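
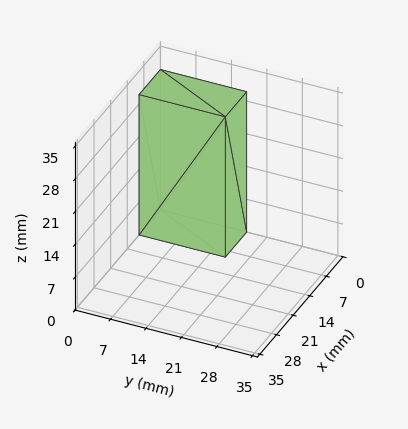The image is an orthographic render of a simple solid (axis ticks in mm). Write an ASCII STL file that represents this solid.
Reading the render: the shape is a rectangular box, roughly 9 × 17 mm footprint and 30 mm tall (dimensions read to the nearest mm from the axis ticks). For the STL, each face is triangulated and given an outward normal.

solid part
  facet normal 0.0000 0.0000 -1.0000
    outer loop
      vertex 9.0 17.0 0.0
      vertex 9.0 0.0 0.0
      vertex 0.0 0.0 0.0
    endloop
  endfacet
  facet normal 0.0000 0.0000 -1.0000
    outer loop
      vertex 0.0 17.0 0.0
      vertex 9.0 17.0 0.0
      vertex 0.0 0.0 0.0
    endloop
  endfacet
  facet normal 0.0000 0.0000 1.0000
    outer loop
      vertex 0.0 0.0 30.0
      vertex 9.0 0.0 30.0
      vertex 9.0 17.0 30.0
    endloop
  endfacet
  facet normal 0.0000 0.0000 1.0000
    outer loop
      vertex 0.0 0.0 30.0
      vertex 9.0 17.0 30.0
      vertex 0.0 17.0 30.0
    endloop
  endfacet
  facet normal 0.0000 -1.0000 0.0000
    outer loop
      vertex 0.0 0.0 0.0
      vertex 9.0 0.0 0.0
      vertex 9.0 0.0 30.0
    endloop
  endfacet
  facet normal 0.0000 -1.0000 0.0000
    outer loop
      vertex 0.0 0.0 0.0
      vertex 9.0 0.0 30.0
      vertex 0.0 0.0 30.0
    endloop
  endfacet
  facet normal 0.0000 1.0000 0.0000
    outer loop
      vertex 9.0 17.0 30.0
      vertex 9.0 17.0 0.0
      vertex 0.0 17.0 0.0
    endloop
  endfacet
  facet normal 0.0000 1.0000 0.0000
    outer loop
      vertex 0.0 17.0 30.0
      vertex 9.0 17.0 30.0
      vertex 0.0 17.0 0.0
    endloop
  endfacet
  facet normal -1.0000 0.0000 0.0000
    outer loop
      vertex 0.0 17.0 30.0
      vertex 0.0 17.0 0.0
      vertex 0.0 0.0 0.0
    endloop
  endfacet
  facet normal -1.0000 0.0000 0.0000
    outer loop
      vertex 0.0 0.0 30.0
      vertex 0.0 17.0 30.0
      vertex 0.0 0.0 0.0
    endloop
  endfacet
  facet normal 1.0000 0.0000 0.0000
    outer loop
      vertex 9.0 0.0 0.0
      vertex 9.0 17.0 0.0
      vertex 9.0 17.0 30.0
    endloop
  endfacet
  facet normal 1.0000 0.0000 0.0000
    outer loop
      vertex 9.0 0.0 0.0
      vertex 9.0 17.0 30.0
      vertex 9.0 0.0 30.0
    endloop
  endfacet
endsolid part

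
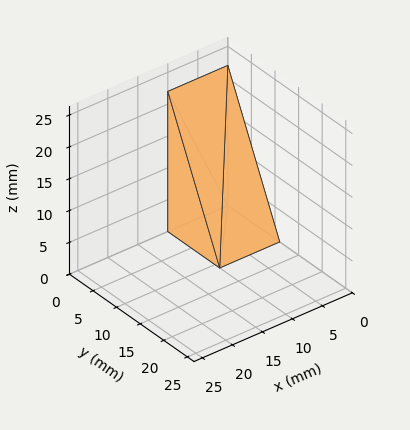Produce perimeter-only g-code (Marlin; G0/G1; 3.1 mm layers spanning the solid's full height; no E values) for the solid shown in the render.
Reading the render: the shape is a wedge (ramp): 10 × 11 mm base, rising to 22 mm along the y=0 edge and sloping linearly to z=0 at y=11 (dimensions read to the nearest mm from the axis ticks). For the g-code, the solid's height is divided into equal slices at the stated Δz and each level perimeter traced with G1 moves after a G0 lift.

; perimeter-only toolpath
G21 ; units = mm
G90 ; absolute positioning
G28 ; home
; layer 1
G0 Z3.1
G0 X0.0 Y0.0
G1 X10.0 Y0.0
G1 X10.0 Y9.4
G1 X0.0 Y9.4
G1 X0.0 Y0.0
; layer 2
G0 Z6.3
G0 X0.0 Y0.0
G1 X10.0 Y0.0
G1 X10.0 Y7.9
G1 X0.0 Y7.9
G1 X0.0 Y0.0
; layer 3
G0 Z9.4
G0 X0.0 Y0.0
G1 X10.0 Y0.0
G1 X10.0 Y6.3
G1 X0.0 Y6.3
G1 X0.0 Y0.0
; layer 4
G0 Z12.6
G0 X0.0 Y0.0
G1 X10.0 Y0.0
G1 X10.0 Y4.7
G1 X0.0 Y4.7
G1 X0.0 Y0.0
; layer 5
G0 Z15.7
G0 X0.0 Y0.0
G1 X10.0 Y0.0
G1 X10.0 Y3.1
G1 X0.0 Y3.1
G1 X0.0 Y0.0
; layer 6
G0 Z18.9
G0 X0.0 Y0.0
G1 X10.0 Y0.0
G1 X10.0 Y1.6
G1 X0.0 Y1.6
G1 X0.0 Y0.0
M2 ; end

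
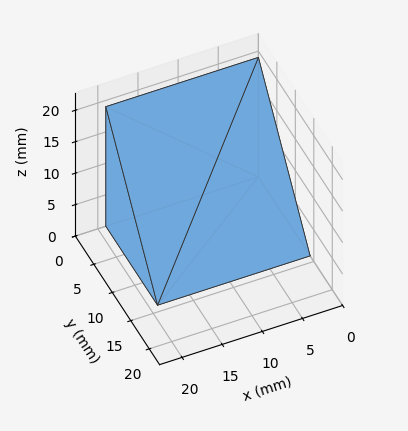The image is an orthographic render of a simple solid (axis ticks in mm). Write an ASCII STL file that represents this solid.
Reading the render: the shape is a wedge (ramp): 19 × 14 mm base, rising to 19 mm along the y=0 edge and sloping linearly to z=0 at y=14 (dimensions read to the nearest mm from the axis ticks). For the STL, each face is triangulated and given an outward normal.

solid part
  facet normal 0.0000 0.0000 -1.0000
    outer loop
      vertex 19.0 14.0 0.0
      vertex 19.0 0.0 0.0
      vertex 0.0 0.0 0.0
    endloop
  endfacet
  facet normal 0.0000 0.0000 -1.0000
    outer loop
      vertex 0.0 14.0 0.0
      vertex 19.0 14.0 0.0
      vertex 0.0 0.0 0.0
    endloop
  endfacet
  facet normal 0.0000 -1.0000 0.0000
    outer loop
      vertex 0.0 0.0 0.0
      vertex 19.0 0.0 0.0
      vertex 19.0 0.0 19.0
    endloop
  endfacet
  facet normal 0.0000 -1.0000 0.0000
    outer loop
      vertex 0.0 0.0 0.0
      vertex 19.0 0.0 19.0
      vertex 0.0 0.0 19.0
    endloop
  endfacet
  facet normal 0.0000 0.8051 0.5932
    outer loop
      vertex 0.0 0.0 19.0
      vertex 19.0 0.0 19.0
      vertex 19.0 14.0 0.0
    endloop
  endfacet
  facet normal 0.0000 0.8051 0.5932
    outer loop
      vertex 0.0 0.0 19.0
      vertex 19.0 14.0 0.0
      vertex 0.0 14.0 0.0
    endloop
  endfacet
  facet normal -1.0000 0.0000 0.0000
    outer loop
      vertex 0.0 0.0 19.0
      vertex 0.0 14.0 0.0
      vertex 0.0 0.0 0.0
    endloop
  endfacet
  facet normal 1.0000 0.0000 0.0000
    outer loop
      vertex 19.0 0.0 0.0
      vertex 19.0 14.0 0.0
      vertex 19.0 0.0 19.0
    endloop
  endfacet
endsolid part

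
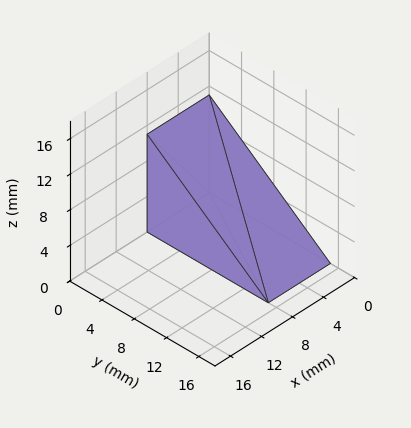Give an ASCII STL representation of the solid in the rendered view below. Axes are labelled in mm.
Reading the render: the shape is a wedge (ramp): 8 × 15 mm base, rising to 11 mm along the y=0 edge and sloping linearly to z=0 at y=15 (dimensions read to the nearest mm from the axis ticks). For the STL, each face is triangulated and given an outward normal.

solid part
  facet normal 0.0000 0.0000 -1.0000
    outer loop
      vertex 8.0 15.0 0.0
      vertex 8.0 0.0 0.0
      vertex 0.0 0.0 0.0
    endloop
  endfacet
  facet normal 0.0000 0.0000 -1.0000
    outer loop
      vertex 0.0 15.0 0.0
      vertex 8.0 15.0 0.0
      vertex 0.0 0.0 0.0
    endloop
  endfacet
  facet normal 0.0000 -1.0000 0.0000
    outer loop
      vertex 0.0 0.0 0.0
      vertex 8.0 0.0 0.0
      vertex 8.0 0.0 11.0
    endloop
  endfacet
  facet normal 0.0000 -1.0000 0.0000
    outer loop
      vertex 0.0 0.0 0.0
      vertex 8.0 0.0 11.0
      vertex 0.0 0.0 11.0
    endloop
  endfacet
  facet normal 0.0000 0.5914 0.8064
    outer loop
      vertex 0.0 0.0 11.0
      vertex 8.0 0.0 11.0
      vertex 8.0 15.0 0.0
    endloop
  endfacet
  facet normal 0.0000 0.5914 0.8064
    outer loop
      vertex 0.0 0.0 11.0
      vertex 8.0 15.0 0.0
      vertex 0.0 15.0 0.0
    endloop
  endfacet
  facet normal -1.0000 0.0000 0.0000
    outer loop
      vertex 0.0 0.0 11.0
      vertex 0.0 15.0 0.0
      vertex 0.0 0.0 0.0
    endloop
  endfacet
  facet normal 1.0000 0.0000 0.0000
    outer loop
      vertex 8.0 0.0 0.0
      vertex 8.0 15.0 0.0
      vertex 8.0 0.0 11.0
    endloop
  endfacet
endsolid part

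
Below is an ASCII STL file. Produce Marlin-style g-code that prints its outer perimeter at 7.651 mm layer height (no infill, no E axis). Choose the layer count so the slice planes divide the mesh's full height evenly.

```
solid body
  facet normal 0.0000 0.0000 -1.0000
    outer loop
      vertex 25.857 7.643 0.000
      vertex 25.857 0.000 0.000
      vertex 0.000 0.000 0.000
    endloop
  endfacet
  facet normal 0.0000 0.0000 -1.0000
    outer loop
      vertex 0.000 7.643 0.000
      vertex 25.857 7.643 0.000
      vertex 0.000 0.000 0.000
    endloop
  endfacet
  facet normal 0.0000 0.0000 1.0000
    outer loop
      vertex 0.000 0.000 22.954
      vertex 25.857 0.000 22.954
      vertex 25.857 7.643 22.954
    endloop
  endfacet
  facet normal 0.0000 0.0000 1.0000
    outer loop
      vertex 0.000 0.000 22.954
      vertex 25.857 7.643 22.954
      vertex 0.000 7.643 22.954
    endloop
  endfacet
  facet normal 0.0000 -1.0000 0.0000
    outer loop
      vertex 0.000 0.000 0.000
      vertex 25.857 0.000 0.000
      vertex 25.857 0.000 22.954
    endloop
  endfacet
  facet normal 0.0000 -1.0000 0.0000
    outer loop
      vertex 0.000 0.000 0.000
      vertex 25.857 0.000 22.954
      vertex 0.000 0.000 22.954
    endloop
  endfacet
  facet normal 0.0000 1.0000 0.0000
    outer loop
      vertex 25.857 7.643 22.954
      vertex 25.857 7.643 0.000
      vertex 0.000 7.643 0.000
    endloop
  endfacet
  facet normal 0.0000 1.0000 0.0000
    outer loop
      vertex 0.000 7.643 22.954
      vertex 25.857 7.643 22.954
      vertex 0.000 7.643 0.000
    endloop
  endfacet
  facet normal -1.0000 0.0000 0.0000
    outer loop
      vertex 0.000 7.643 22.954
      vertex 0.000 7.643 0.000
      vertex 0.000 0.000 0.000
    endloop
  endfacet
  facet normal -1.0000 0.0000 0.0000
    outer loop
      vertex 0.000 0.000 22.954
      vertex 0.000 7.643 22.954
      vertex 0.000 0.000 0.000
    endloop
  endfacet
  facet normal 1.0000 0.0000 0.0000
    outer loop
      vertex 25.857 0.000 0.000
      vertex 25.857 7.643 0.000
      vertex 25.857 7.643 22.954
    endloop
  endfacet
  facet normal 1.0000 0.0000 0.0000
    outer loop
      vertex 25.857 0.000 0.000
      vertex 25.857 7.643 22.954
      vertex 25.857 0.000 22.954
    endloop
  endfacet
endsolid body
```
; perimeter-only toolpath
G21 ; units = mm
G90 ; absolute positioning
G28 ; home
; layer 1
G0 Z7.651
G0 X0.000 Y0.000
G1 X25.857 Y0.000
G1 X25.857 Y7.643
G1 X0.000 Y7.643
G1 X0.000 Y0.000
; layer 2
G0 Z15.303
G0 X0.000 Y0.000
G1 X25.857 Y0.000
G1 X25.857 Y7.643
G1 X0.000 Y7.643
G1 X0.000 Y0.000
; layer 3
G0 Z22.954
G0 X0.000 Y0.000
G1 X25.857 Y0.000
G1 X25.857 Y7.643
G1 X0.000 Y7.643
G1 X0.000 Y0.000
M2 ; end

The solid is a rectangular box, roughly 25.9 × 7.64 mm footprint and 23 mm tall. Slicing at Δz = 7.651 mm — 3 equal slices spanning the solid's height, so layer i sits at z = i·h/3 — gives 3 non-empty perimeters. Each is a 4-segment closed polygon; G0 lifts to the layer z and rapids to the start vertex, then G1 traces the edges.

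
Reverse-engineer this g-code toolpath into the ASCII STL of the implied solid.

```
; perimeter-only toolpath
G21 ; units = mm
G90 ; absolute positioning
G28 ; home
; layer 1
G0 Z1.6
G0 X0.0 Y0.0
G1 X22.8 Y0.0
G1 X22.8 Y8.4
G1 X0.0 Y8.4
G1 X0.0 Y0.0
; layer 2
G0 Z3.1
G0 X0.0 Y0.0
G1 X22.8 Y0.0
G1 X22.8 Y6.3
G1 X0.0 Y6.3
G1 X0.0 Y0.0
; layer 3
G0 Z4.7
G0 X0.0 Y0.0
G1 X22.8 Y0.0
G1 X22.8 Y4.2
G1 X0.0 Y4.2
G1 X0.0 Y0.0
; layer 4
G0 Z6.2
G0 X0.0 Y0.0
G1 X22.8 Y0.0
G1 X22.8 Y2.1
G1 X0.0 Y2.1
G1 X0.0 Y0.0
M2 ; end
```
solid part
  facet normal 0.0000 0.0000 -1.0000
    outer loop
      vertex 22.8 10.5 0.0
      vertex 22.8 0.0 0.0
      vertex 0.0 0.0 0.0
    endloop
  endfacet
  facet normal 0.0000 0.0000 -1.0000
    outer loop
      vertex 0.0 10.5 0.0
      vertex 22.8 10.5 0.0
      vertex 0.0 0.0 0.0
    endloop
  endfacet
  facet normal 0.0000 -1.0000 0.0000
    outer loop
      vertex 0.0 0.0 0.0
      vertex 22.8 0.0 0.0
      vertex 22.8 0.0 7.8
    endloop
  endfacet
  facet normal 0.0000 -1.0000 0.0000
    outer loop
      vertex 0.0 0.0 0.0
      vertex 22.8 0.0 7.8
      vertex 0.0 0.0 7.8
    endloop
  endfacet
  facet normal 0.0000 0.5963 0.8027
    outer loop
      vertex 0.0 0.0 7.8
      vertex 22.8 0.0 7.8
      vertex 22.8 10.5 0.0
    endloop
  endfacet
  facet normal 0.0000 0.5963 0.8027
    outer loop
      vertex 0.0 0.0 7.8
      vertex 22.8 10.5 0.0
      vertex 0.0 10.5 0.0
    endloop
  endfacet
  facet normal -1.0000 0.0000 0.0000
    outer loop
      vertex 0.0 0.0 7.8
      vertex 0.0 10.5 0.0
      vertex 0.0 0.0 0.0
    endloop
  endfacet
  facet normal 1.0000 0.0000 0.0000
    outer loop
      vertex 22.8 0.0 0.0
      vertex 22.8 10.5 0.0
      vertex 22.8 0.0 7.8
    endloop
  endfacet
endsolid part

The G0 Z moves step by Δz≈1.6 mm. The G1 loops shrink linearly with z, so the solid tapers from its base footprint up to z≈7.8. Closing with a flat bottom cap and the tapered top and triangulating gives 8 facets — a wedge (ramp): 22.8 × 10.5 mm base, rising to 7.8 mm along the y=0 edge and sloping linearly to z=0 at y=10.5.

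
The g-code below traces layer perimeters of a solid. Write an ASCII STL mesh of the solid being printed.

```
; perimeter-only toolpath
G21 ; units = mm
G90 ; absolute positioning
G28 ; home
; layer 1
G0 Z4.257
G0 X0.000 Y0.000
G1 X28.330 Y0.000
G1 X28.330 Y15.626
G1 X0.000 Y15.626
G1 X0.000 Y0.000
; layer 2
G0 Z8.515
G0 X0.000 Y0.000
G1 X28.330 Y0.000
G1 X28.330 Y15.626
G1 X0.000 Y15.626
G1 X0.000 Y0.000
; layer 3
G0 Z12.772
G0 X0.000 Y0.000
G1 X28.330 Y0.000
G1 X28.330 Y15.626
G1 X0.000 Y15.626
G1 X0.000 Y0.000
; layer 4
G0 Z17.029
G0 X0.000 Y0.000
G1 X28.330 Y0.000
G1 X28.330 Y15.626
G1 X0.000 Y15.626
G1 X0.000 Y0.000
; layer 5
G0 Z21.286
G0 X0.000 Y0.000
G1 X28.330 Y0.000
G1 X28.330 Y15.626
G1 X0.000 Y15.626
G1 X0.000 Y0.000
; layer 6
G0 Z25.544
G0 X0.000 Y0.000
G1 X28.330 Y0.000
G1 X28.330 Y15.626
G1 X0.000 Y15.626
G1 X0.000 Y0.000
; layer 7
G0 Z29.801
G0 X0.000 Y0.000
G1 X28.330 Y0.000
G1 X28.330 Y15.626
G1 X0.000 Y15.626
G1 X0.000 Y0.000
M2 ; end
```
solid part
  facet normal 0.0000 0.0000 -1.0000
    outer loop
      vertex 28.330 15.626 0.000
      vertex 28.330 0.000 0.000
      vertex 0.000 0.000 0.000
    endloop
  endfacet
  facet normal 0.0000 0.0000 -1.0000
    outer loop
      vertex 0.000 15.626 0.000
      vertex 28.330 15.626 0.000
      vertex 0.000 0.000 0.000
    endloop
  endfacet
  facet normal 0.0000 0.0000 1.0000
    outer loop
      vertex 0.000 0.000 29.801
      vertex 28.330 0.000 29.801
      vertex 28.330 15.626 29.801
    endloop
  endfacet
  facet normal 0.0000 0.0000 1.0000
    outer loop
      vertex 0.000 0.000 29.801
      vertex 28.330 15.626 29.801
      vertex 0.000 15.626 29.801
    endloop
  endfacet
  facet normal 0.0000 -1.0000 0.0000
    outer loop
      vertex 0.000 0.000 0.000
      vertex 28.330 0.000 0.000
      vertex 28.330 0.000 29.801
    endloop
  endfacet
  facet normal 0.0000 -1.0000 0.0000
    outer loop
      vertex 0.000 0.000 0.000
      vertex 28.330 0.000 29.801
      vertex 0.000 0.000 29.801
    endloop
  endfacet
  facet normal 0.0000 1.0000 0.0000
    outer loop
      vertex 28.330 15.626 29.801
      vertex 28.330 15.626 0.000
      vertex 0.000 15.626 0.000
    endloop
  endfacet
  facet normal 0.0000 1.0000 0.0000
    outer loop
      vertex 0.000 15.626 29.801
      vertex 28.330 15.626 29.801
      vertex 0.000 15.626 0.000
    endloop
  endfacet
  facet normal -1.0000 0.0000 0.0000
    outer loop
      vertex 0.000 15.626 29.801
      vertex 0.000 15.626 0.000
      vertex 0.000 0.000 0.000
    endloop
  endfacet
  facet normal -1.0000 0.0000 0.0000
    outer loop
      vertex 0.000 0.000 29.801
      vertex 0.000 15.626 29.801
      vertex 0.000 0.000 0.000
    endloop
  endfacet
  facet normal 1.0000 0.0000 0.0000
    outer loop
      vertex 28.330 0.000 0.000
      vertex 28.330 15.626 0.000
      vertex 28.330 15.626 29.801
    endloop
  endfacet
  facet normal 1.0000 0.0000 0.0000
    outer loop
      vertex 28.330 0.000 0.000
      vertex 28.330 15.626 29.801
      vertex 28.330 0.000 29.801
    endloop
  endfacet
endsolid part

The G0 Z moves step by Δz≈4.257 mm. Every layer's G1 loop is the same polygon, so the solid is a straight extrusion of it from z=0 to z≈29.8. Closing with flat bottom and top caps and triangulating gives 12 facets — a rectangular box, roughly 28.3 × 15.6 mm footprint and 29.8 mm tall.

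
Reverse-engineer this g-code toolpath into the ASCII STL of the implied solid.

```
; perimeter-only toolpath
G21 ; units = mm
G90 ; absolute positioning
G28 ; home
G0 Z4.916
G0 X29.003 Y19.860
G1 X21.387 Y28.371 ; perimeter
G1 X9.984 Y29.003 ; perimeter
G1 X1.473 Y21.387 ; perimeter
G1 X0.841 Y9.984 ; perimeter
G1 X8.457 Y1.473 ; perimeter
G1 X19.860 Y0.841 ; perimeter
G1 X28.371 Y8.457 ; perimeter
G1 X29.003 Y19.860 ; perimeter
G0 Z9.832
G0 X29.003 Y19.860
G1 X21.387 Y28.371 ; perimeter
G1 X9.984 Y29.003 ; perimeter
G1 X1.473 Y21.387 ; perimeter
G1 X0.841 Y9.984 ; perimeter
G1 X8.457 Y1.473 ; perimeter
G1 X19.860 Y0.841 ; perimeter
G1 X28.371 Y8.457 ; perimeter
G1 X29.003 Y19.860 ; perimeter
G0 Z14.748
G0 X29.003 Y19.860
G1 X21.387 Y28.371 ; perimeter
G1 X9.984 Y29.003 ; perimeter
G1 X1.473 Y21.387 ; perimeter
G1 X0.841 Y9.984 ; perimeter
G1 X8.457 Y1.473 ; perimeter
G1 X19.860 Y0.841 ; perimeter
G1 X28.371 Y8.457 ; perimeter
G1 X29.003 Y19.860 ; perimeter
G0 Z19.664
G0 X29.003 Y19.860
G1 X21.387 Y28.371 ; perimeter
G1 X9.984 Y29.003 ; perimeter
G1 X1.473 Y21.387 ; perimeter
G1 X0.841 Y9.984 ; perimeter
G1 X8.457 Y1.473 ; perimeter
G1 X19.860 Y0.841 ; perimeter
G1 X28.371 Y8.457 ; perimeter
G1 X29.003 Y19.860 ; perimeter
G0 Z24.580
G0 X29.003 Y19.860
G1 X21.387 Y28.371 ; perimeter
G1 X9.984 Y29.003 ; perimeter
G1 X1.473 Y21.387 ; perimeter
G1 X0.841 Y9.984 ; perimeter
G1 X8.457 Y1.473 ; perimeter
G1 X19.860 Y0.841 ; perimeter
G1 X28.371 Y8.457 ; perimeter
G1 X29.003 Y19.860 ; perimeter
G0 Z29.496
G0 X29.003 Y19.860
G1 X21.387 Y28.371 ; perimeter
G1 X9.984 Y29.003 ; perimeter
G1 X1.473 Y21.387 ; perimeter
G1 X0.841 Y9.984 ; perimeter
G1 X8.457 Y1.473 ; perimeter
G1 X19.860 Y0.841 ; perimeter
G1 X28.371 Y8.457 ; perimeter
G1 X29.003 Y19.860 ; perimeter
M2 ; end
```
solid part
  facet normal 0.0000 0.0000 -1.0000
    outer loop
      vertex 9.984 29.003 0.000
      vertex 21.387 28.371 0.000
      vertex 29.003 19.860 0.000
    endloop
  endfacet
  facet normal 0.0000 0.0000 -1.0000
    outer loop
      vertex 1.473 21.387 0.000
      vertex 9.984 29.003 0.000
      vertex 29.003 19.860 0.000
    endloop
  endfacet
  facet normal 0.0000 0.0000 -1.0000
    outer loop
      vertex 0.841 9.984 0.000
      vertex 1.473 21.387 0.000
      vertex 29.003 19.860 0.000
    endloop
  endfacet
  facet normal 0.0000 0.0000 -1.0000
    outer loop
      vertex 8.457 1.473 0.000
      vertex 0.841 9.984 0.000
      vertex 29.003 19.860 0.000
    endloop
  endfacet
  facet normal 0.0000 0.0000 -1.0000
    outer loop
      vertex 19.860 0.841 0.000
      vertex 8.457 1.473 0.000
      vertex 29.003 19.860 0.000
    endloop
  endfacet
  facet normal 0.0000 0.0000 -1.0000
    outer loop
      vertex 28.371 8.457 0.000
      vertex 19.860 0.841 0.000
      vertex 29.003 19.860 0.000
    endloop
  endfacet
  facet normal 0.0000 0.0000 1.0000
    outer loop
      vertex 29.003 19.860 29.496
      vertex 21.387 28.371 29.496
      vertex 9.984 29.003 29.496
    endloop
  endfacet
  facet normal 0.0000 0.0000 1.0000
    outer loop
      vertex 29.003 19.860 29.496
      vertex 9.984 29.003 29.496
      vertex 1.473 21.387 29.496
    endloop
  endfacet
  facet normal 0.0000 0.0000 1.0000
    outer loop
      vertex 29.003 19.860 29.496
      vertex 1.473 21.387 29.496
      vertex 0.841 9.984 29.496
    endloop
  endfacet
  facet normal 0.0000 0.0000 1.0000
    outer loop
      vertex 29.003 19.860 29.496
      vertex 0.841 9.984 29.496
      vertex 8.457 1.473 29.496
    endloop
  endfacet
  facet normal 0.0000 0.0000 1.0000
    outer loop
      vertex 29.003 19.860 29.496
      vertex 8.457 1.473 29.496
      vertex 19.860 0.841 29.496
    endloop
  endfacet
  facet normal 0.0000 0.0000 1.0000
    outer loop
      vertex 29.003 19.860 29.496
      vertex 19.860 0.841 29.496
      vertex 28.371 8.457 29.496
    endloop
  endfacet
  facet normal 0.7452 0.6668 0.0000
    outer loop
      vertex 29.003 19.860 0.000
      vertex 21.387 28.371 0.000
      vertex 21.387 28.371 29.496
    endloop
  endfacet
  facet normal 0.7452 0.6668 0.0000
    outer loop
      vertex 29.003 19.860 0.000
      vertex 21.387 28.371 29.496
      vertex 29.003 19.860 29.496
    endloop
  endfacet
  facet normal 0.0553 0.9985 0.0000
    outer loop
      vertex 21.387 28.371 0.000
      vertex 9.984 29.003 0.000
      vertex 9.984 29.003 29.496
    endloop
  endfacet
  facet normal 0.0553 0.9985 0.0000
    outer loop
      vertex 21.387 28.371 0.000
      vertex 9.984 29.003 29.496
      vertex 21.387 28.371 29.496
    endloop
  endfacet
  facet normal -0.6668 0.7452 0.0000
    outer loop
      vertex 9.984 29.003 0.000
      vertex 1.473 21.387 0.000
      vertex 1.473 21.387 29.496
    endloop
  endfacet
  facet normal -0.6668 0.7452 0.0000
    outer loop
      vertex 9.984 29.003 0.000
      vertex 1.473 21.387 29.496
      vertex 9.984 29.003 29.496
    endloop
  endfacet
  facet normal -0.9985 0.0553 0.0000
    outer loop
      vertex 1.473 21.387 0.000
      vertex 0.841 9.984 0.000
      vertex 0.841 9.984 29.496
    endloop
  endfacet
  facet normal -0.9985 0.0553 0.0000
    outer loop
      vertex 1.473 21.387 0.000
      vertex 0.841 9.984 29.496
      vertex 1.473 21.387 29.496
    endloop
  endfacet
  facet normal -0.7452 -0.6668 0.0000
    outer loop
      vertex 0.841 9.984 0.000
      vertex 8.457 1.473 0.000
      vertex 8.457 1.473 29.496
    endloop
  endfacet
  facet normal -0.7452 -0.6668 0.0000
    outer loop
      vertex 0.841 9.984 0.000
      vertex 8.457 1.473 29.496
      vertex 0.841 9.984 29.496
    endloop
  endfacet
  facet normal -0.0553 -0.9985 0.0000
    outer loop
      vertex 8.457 1.473 0.000
      vertex 19.860 0.841 0.000
      vertex 19.860 0.841 29.496
    endloop
  endfacet
  facet normal -0.0553 -0.9985 0.0000
    outer loop
      vertex 8.457 1.473 0.000
      vertex 19.860 0.841 29.496
      vertex 8.457 1.473 29.496
    endloop
  endfacet
  facet normal 0.6668 -0.7452 0.0000
    outer loop
      vertex 19.860 0.841 0.000
      vertex 28.371 8.457 0.000
      vertex 28.371 8.457 29.496
    endloop
  endfacet
  facet normal 0.6668 -0.7452 0.0000
    outer loop
      vertex 19.860 0.841 0.000
      vertex 28.371 8.457 29.496
      vertex 19.860 0.841 29.496
    endloop
  endfacet
  facet normal 0.9985 -0.0553 0.0000
    outer loop
      vertex 28.371 8.457 0.000
      vertex 29.003 19.860 0.000
      vertex 29.003 19.860 29.496
    endloop
  endfacet
  facet normal 0.9985 -0.0553 0.0000
    outer loop
      vertex 28.371 8.457 0.000
      vertex 29.003 19.860 29.496
      vertex 28.371 8.457 29.496
    endloop
  endfacet
endsolid part

The G0 Z moves step by Δz≈4.916 mm. Every layer's G1 loop is the same polygon, so the solid is a straight extrusion of it from z=0 to z≈29.5. Closing with flat bottom and top caps and triangulating gives 28 facets — a regular 8-sided prism (a cylinder approximated with 8 flat sides), circumscribed radius ≈ 14.9 mm, height ≈ 29.5 mm.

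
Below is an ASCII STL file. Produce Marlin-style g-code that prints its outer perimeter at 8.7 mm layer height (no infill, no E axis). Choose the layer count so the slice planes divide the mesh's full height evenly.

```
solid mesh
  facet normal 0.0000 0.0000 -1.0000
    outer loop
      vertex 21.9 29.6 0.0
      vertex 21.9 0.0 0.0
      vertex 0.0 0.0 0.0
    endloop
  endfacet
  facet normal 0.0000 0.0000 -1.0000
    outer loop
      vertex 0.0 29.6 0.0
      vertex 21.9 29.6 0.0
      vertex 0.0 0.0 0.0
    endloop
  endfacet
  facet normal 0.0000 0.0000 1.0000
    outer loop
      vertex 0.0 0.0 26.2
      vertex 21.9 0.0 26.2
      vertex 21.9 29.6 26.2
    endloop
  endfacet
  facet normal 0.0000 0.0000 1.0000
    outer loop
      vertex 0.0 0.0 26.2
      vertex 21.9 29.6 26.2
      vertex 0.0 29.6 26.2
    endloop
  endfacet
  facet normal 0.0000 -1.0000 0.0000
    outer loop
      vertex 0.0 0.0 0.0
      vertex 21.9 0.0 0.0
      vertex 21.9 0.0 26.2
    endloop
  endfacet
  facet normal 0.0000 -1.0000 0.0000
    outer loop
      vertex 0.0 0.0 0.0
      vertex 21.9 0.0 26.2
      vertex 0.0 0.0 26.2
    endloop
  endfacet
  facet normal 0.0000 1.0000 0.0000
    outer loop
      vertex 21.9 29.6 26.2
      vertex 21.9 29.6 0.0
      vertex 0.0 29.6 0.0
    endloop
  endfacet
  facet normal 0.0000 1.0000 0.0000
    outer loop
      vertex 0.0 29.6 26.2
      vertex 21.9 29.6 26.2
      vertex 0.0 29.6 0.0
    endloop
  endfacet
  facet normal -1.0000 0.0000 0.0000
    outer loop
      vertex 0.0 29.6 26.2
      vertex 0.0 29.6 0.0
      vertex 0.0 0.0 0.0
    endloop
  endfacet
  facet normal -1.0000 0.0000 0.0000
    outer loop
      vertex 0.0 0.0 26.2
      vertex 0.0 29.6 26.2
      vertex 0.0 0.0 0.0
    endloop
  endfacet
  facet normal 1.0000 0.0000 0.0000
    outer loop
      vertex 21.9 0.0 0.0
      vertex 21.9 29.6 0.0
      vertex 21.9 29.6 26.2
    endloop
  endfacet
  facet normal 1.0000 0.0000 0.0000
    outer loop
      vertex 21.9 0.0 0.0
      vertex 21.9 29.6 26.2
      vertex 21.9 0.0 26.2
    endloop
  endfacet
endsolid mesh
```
; perimeter-only toolpath
G21 ; units = mm
G90 ; absolute positioning
G28 ; home
; layer 1
G0 Z8.7
G0 X0.0 Y0.0
G1 X21.9 Y0.0
G1 X21.9 Y29.6
G1 X0.0 Y29.6
G1 X0.0 Y0.0
; layer 2
G0 Z17.5
G0 X0.0 Y0.0
G1 X21.9 Y0.0
G1 X21.9 Y29.6
G1 X0.0 Y29.6
G1 X0.0 Y0.0
; layer 3
G0 Z26.2
G0 X0.0 Y0.0
G1 X21.9 Y0.0
G1 X21.9 Y29.6
G1 X0.0 Y29.6
G1 X0.0 Y0.0
M2 ; end

The solid is a rectangular box, roughly 21.9 × 29.6 mm footprint and 26.2 mm tall. Slicing at Δz = 8.7 mm — 3 equal slices spanning the solid's height, so layer i sits at z = i·h/3 — gives 3 non-empty perimeters. Each is a 4-segment closed polygon; G0 lifts to the layer z and rapids to the start vertex, then G1 traces the edges.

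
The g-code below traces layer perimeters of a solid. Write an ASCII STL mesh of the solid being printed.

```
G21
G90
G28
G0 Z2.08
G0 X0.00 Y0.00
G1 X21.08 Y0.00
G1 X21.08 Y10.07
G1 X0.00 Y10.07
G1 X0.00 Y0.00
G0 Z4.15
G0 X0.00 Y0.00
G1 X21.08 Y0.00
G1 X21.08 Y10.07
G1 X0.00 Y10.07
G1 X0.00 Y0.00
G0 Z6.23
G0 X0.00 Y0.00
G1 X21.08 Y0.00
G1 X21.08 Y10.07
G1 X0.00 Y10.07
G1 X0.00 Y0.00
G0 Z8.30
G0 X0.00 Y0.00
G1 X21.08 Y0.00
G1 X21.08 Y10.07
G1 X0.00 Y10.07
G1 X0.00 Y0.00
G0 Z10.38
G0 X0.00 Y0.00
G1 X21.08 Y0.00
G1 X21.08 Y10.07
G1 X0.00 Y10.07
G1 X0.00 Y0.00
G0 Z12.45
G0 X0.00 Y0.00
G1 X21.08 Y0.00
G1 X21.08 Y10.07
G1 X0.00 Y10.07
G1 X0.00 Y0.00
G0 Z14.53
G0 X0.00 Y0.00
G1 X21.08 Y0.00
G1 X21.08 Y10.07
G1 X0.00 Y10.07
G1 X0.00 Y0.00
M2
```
solid part
  facet normal 0.0000 0.0000 -1.0000
    outer loop
      vertex 21.08 10.07 0.00
      vertex 21.08 0.00 0.00
      vertex 0.00 0.00 0.00
    endloop
  endfacet
  facet normal 0.0000 0.0000 -1.0000
    outer loop
      vertex 0.00 10.07 0.00
      vertex 21.08 10.07 0.00
      vertex 0.00 0.00 0.00
    endloop
  endfacet
  facet normal 0.0000 0.0000 1.0000
    outer loop
      vertex 0.00 0.00 14.53
      vertex 21.08 0.00 14.53
      vertex 21.08 10.07 14.53
    endloop
  endfacet
  facet normal 0.0000 0.0000 1.0000
    outer loop
      vertex 0.00 0.00 14.53
      vertex 21.08 10.07 14.53
      vertex 0.00 10.07 14.53
    endloop
  endfacet
  facet normal 0.0000 -1.0000 0.0000
    outer loop
      vertex 0.00 0.00 0.00
      vertex 21.08 0.00 0.00
      vertex 21.08 0.00 14.53
    endloop
  endfacet
  facet normal 0.0000 -1.0000 0.0000
    outer loop
      vertex 0.00 0.00 0.00
      vertex 21.08 0.00 14.53
      vertex 0.00 0.00 14.53
    endloop
  endfacet
  facet normal 0.0000 1.0000 0.0000
    outer loop
      vertex 21.08 10.07 14.53
      vertex 21.08 10.07 0.00
      vertex 0.00 10.07 0.00
    endloop
  endfacet
  facet normal 0.0000 1.0000 0.0000
    outer loop
      vertex 0.00 10.07 14.53
      vertex 21.08 10.07 14.53
      vertex 0.00 10.07 0.00
    endloop
  endfacet
  facet normal -1.0000 0.0000 0.0000
    outer loop
      vertex 0.00 10.07 14.53
      vertex 0.00 10.07 0.00
      vertex 0.00 0.00 0.00
    endloop
  endfacet
  facet normal -1.0000 0.0000 0.0000
    outer loop
      vertex 0.00 0.00 14.53
      vertex 0.00 10.07 14.53
      vertex 0.00 0.00 0.00
    endloop
  endfacet
  facet normal 1.0000 0.0000 0.0000
    outer loop
      vertex 21.08 0.00 0.00
      vertex 21.08 10.07 0.00
      vertex 21.08 10.07 14.53
    endloop
  endfacet
  facet normal 1.0000 0.0000 0.0000
    outer loop
      vertex 21.08 0.00 0.00
      vertex 21.08 10.07 14.53
      vertex 21.08 0.00 14.53
    endloop
  endfacet
endsolid part

The G0 Z moves step by Δz≈2.08 mm. Every layer's G1 loop is the same polygon, so the solid is a straight extrusion of it from z=0 to z≈14.5. Closing with flat bottom and top caps and triangulating gives 12 facets — a rectangular box, roughly 21.1 × 10.1 mm footprint and 14.5 mm tall.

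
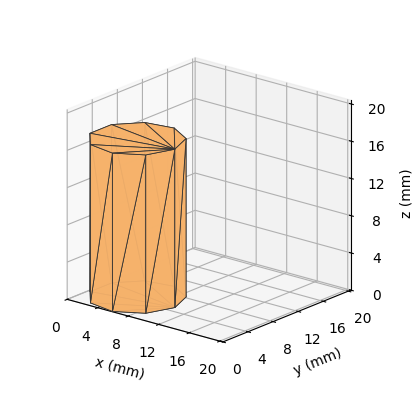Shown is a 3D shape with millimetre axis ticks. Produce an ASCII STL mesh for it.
Reading the render: the shape is a regular 9-sided prism (a cylinder approximated with 9 flat sides), circumscribed radius ≈ 5 mm, height ≈ 17 mm (dimensions read to the nearest mm from the axis ticks). For the STL, each face is triangulated and given an outward normal.

solid part
  facet normal 0.0000 0.0000 -1.0000
    outer loop
      vertex 5.87 9.92 0.00
      vertex 8.83 8.21 0.00
      vertex 10.00 5.00 0.00
    endloop
  endfacet
  facet normal 0.0000 0.0000 -1.0000
    outer loop
      vertex 2.50 9.33 0.00
      vertex 5.87 9.92 0.00
      vertex 10.00 5.00 0.00
    endloop
  endfacet
  facet normal 0.0000 0.0000 -1.0000
    outer loop
      vertex 0.30 6.71 0.00
      vertex 2.50 9.33 0.00
      vertex 10.00 5.00 0.00
    endloop
  endfacet
  facet normal 0.0000 0.0000 -1.0000
    outer loop
      vertex 0.30 3.29 0.00
      vertex 0.30 6.71 0.00
      vertex 10.00 5.00 0.00
    endloop
  endfacet
  facet normal 0.0000 0.0000 -1.0000
    outer loop
      vertex 2.50 0.67 0.00
      vertex 0.30 3.29 0.00
      vertex 10.00 5.00 0.00
    endloop
  endfacet
  facet normal 0.0000 0.0000 -1.0000
    outer loop
      vertex 5.87 0.08 0.00
      vertex 2.50 0.67 0.00
      vertex 10.00 5.00 0.00
    endloop
  endfacet
  facet normal 0.0000 0.0000 -1.0000
    outer loop
      vertex 8.83 1.79 0.00
      vertex 5.87 0.08 0.00
      vertex 10.00 5.00 0.00
    endloop
  endfacet
  facet normal 0.0000 0.0000 1.0000
    outer loop
      vertex 10.00 5.00 17.00
      vertex 8.83 8.21 17.00
      vertex 5.87 9.92 17.00
    endloop
  endfacet
  facet normal 0.0000 0.0000 1.0000
    outer loop
      vertex 10.00 5.00 17.00
      vertex 5.87 9.92 17.00
      vertex 2.50 9.33 17.00
    endloop
  endfacet
  facet normal 0.0000 0.0000 1.0000
    outer loop
      vertex 10.00 5.00 17.00
      vertex 2.50 9.33 17.00
      vertex 0.30 6.71 17.00
    endloop
  endfacet
  facet normal 0.0000 0.0000 1.0000
    outer loop
      vertex 10.00 5.00 17.00
      vertex 0.30 6.71 17.00
      vertex 0.30 3.29 17.00
    endloop
  endfacet
  facet normal 0.0000 0.0000 1.0000
    outer loop
      vertex 10.00 5.00 17.00
      vertex 0.30 3.29 17.00
      vertex 2.50 0.67 17.00
    endloop
  endfacet
  facet normal 0.0000 0.0000 1.0000
    outer loop
      vertex 10.00 5.00 17.00
      vertex 2.50 0.67 17.00
      vertex 5.87 0.08 17.00
    endloop
  endfacet
  facet normal 0.0000 0.0000 1.0000
    outer loop
      vertex 10.00 5.00 17.00
      vertex 5.87 0.08 17.00
      vertex 8.83 1.79 17.00
    endloop
  endfacet
  facet normal 0.9395 0.3424 0.0000
    outer loop
      vertex 10.00 5.00 0.00
      vertex 8.83 8.21 0.00
      vertex 8.83 8.21 17.00
    endloop
  endfacet
  facet normal 0.9395 0.3424 0.0000
    outer loop
      vertex 10.00 5.00 0.00
      vertex 8.83 8.21 17.00
      vertex 10.00 5.00 17.00
    endloop
  endfacet
  facet normal 0.5002 0.8659 0.0000
    outer loop
      vertex 8.83 8.21 0.00
      vertex 5.87 9.92 0.00
      vertex 5.87 9.92 17.00
    endloop
  endfacet
  facet normal 0.5002 0.8659 0.0000
    outer loop
      vertex 8.83 8.21 0.00
      vertex 5.87 9.92 17.00
      vertex 8.83 8.21 17.00
    endloop
  endfacet
  facet normal -0.1725 0.9850 0.0000
    outer loop
      vertex 5.87 9.92 0.00
      vertex 2.50 9.33 0.00
      vertex 2.50 9.33 17.00
    endloop
  endfacet
  facet normal -0.1725 0.9850 0.0000
    outer loop
      vertex 5.87 9.92 0.00
      vertex 2.50 9.33 17.00
      vertex 5.87 9.92 17.00
    endloop
  endfacet
  facet normal -0.7658 0.6431 0.0000
    outer loop
      vertex 2.50 9.33 0.00
      vertex 0.30 6.71 0.00
      vertex 0.30 6.71 17.00
    endloop
  endfacet
  facet normal -0.7658 0.6431 0.0000
    outer loop
      vertex 2.50 9.33 0.00
      vertex 0.30 6.71 17.00
      vertex 2.50 9.33 17.00
    endloop
  endfacet
  facet normal -1.0000 0.0000 0.0000
    outer loop
      vertex 0.30 6.71 0.00
      vertex 0.30 3.29 0.00
      vertex 0.30 3.29 17.00
    endloop
  endfacet
  facet normal -1.0000 0.0000 0.0000
    outer loop
      vertex 0.30 6.71 0.00
      vertex 0.30 3.29 17.00
      vertex 0.30 6.71 17.00
    endloop
  endfacet
  facet normal -0.7658 -0.6431 0.0000
    outer loop
      vertex 0.30 3.29 0.00
      vertex 2.50 0.67 0.00
      vertex 2.50 0.67 17.00
    endloop
  endfacet
  facet normal -0.7658 -0.6431 0.0000
    outer loop
      vertex 0.30 3.29 0.00
      vertex 2.50 0.67 17.00
      vertex 0.30 3.29 17.00
    endloop
  endfacet
  facet normal -0.1725 -0.9850 0.0000
    outer loop
      vertex 2.50 0.67 0.00
      vertex 5.87 0.08 0.00
      vertex 5.87 0.08 17.00
    endloop
  endfacet
  facet normal -0.1725 -0.9850 0.0000
    outer loop
      vertex 2.50 0.67 0.00
      vertex 5.87 0.08 17.00
      vertex 2.50 0.67 17.00
    endloop
  endfacet
  facet normal 0.5002 -0.8659 0.0000
    outer loop
      vertex 5.87 0.08 0.00
      vertex 8.83 1.79 0.00
      vertex 8.83 1.79 17.00
    endloop
  endfacet
  facet normal 0.5002 -0.8659 0.0000
    outer loop
      vertex 5.87 0.08 0.00
      vertex 8.83 1.79 17.00
      vertex 5.87 0.08 17.00
    endloop
  endfacet
  facet normal 0.9395 -0.3424 0.0000
    outer loop
      vertex 8.83 1.79 0.00
      vertex 10.00 5.00 0.00
      vertex 10.00 5.00 17.00
    endloop
  endfacet
  facet normal 0.9395 -0.3424 0.0000
    outer loop
      vertex 8.83 1.79 0.00
      vertex 10.00 5.00 17.00
      vertex 8.83 1.79 17.00
    endloop
  endfacet
endsolid part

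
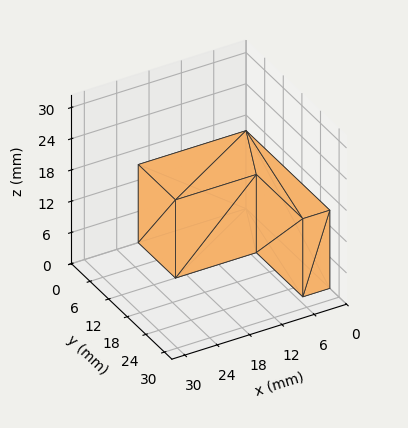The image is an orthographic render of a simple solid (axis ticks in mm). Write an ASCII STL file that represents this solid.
Reading the render: the shape is an L-shaped prism: outer 20 × 27 mm, arm thicknesses ≈ 12 mm (horizontal) and 5 mm (vertical), extruded 15 mm in z (dimensions read to the nearest mm from the axis ticks). For the STL, each face is triangulated and given an outward normal.

solid part
  facet normal 0.0000 0.0000 -1.0000
    outer loop
      vertex 20.0 12.0 0.0
      vertex 20.0 0.0 0.0
      vertex 0.0 0.0 0.0
    endloop
  endfacet
  facet normal 0.0000 0.0000 -1.0000
    outer loop
      vertex 5.0 12.0 0.0
      vertex 20.0 12.0 0.0
      vertex 0.0 0.0 0.0
    endloop
  endfacet
  facet normal 0.0000 0.0000 -1.0000
    outer loop
      vertex 5.0 27.0 0.0
      vertex 5.0 12.0 0.0
      vertex 0.0 0.0 0.0
    endloop
  endfacet
  facet normal 0.0000 0.0000 -1.0000
    outer loop
      vertex 0.0 27.0 0.0
      vertex 5.0 27.0 0.0
      vertex 0.0 0.0 0.0
    endloop
  endfacet
  facet normal 0.0000 0.0000 1.0000
    outer loop
      vertex 0.0 0.0 15.0
      vertex 20.0 0.0 15.0
      vertex 20.0 12.0 15.0
    endloop
  endfacet
  facet normal 0.0000 0.0000 1.0000
    outer loop
      vertex 0.0 0.0 15.0
      vertex 20.0 12.0 15.0
      vertex 5.0 12.0 15.0
    endloop
  endfacet
  facet normal 0.0000 0.0000 1.0000
    outer loop
      vertex 0.0 0.0 15.0
      vertex 5.0 12.0 15.0
      vertex 5.0 27.0 15.0
    endloop
  endfacet
  facet normal 0.0000 0.0000 1.0000
    outer loop
      vertex 0.0 0.0 15.0
      vertex 5.0 27.0 15.0
      vertex 0.0 27.0 15.0
    endloop
  endfacet
  facet normal 0.0000 -1.0000 0.0000
    outer loop
      vertex 0.0 0.0 0.0
      vertex 20.0 0.0 0.0
      vertex 20.0 0.0 15.0
    endloop
  endfacet
  facet normal 0.0000 -1.0000 0.0000
    outer loop
      vertex 0.0 0.0 0.0
      vertex 20.0 0.0 15.0
      vertex 0.0 0.0 15.0
    endloop
  endfacet
  facet normal 1.0000 0.0000 0.0000
    outer loop
      vertex 20.0 0.0 0.0
      vertex 20.0 12.0 0.0
      vertex 20.0 12.0 15.0
    endloop
  endfacet
  facet normal 1.0000 0.0000 0.0000
    outer loop
      vertex 20.0 0.0 0.0
      vertex 20.0 12.0 15.0
      vertex 20.0 0.0 15.0
    endloop
  endfacet
  facet normal 0.0000 1.0000 0.0000
    outer loop
      vertex 20.0 12.0 0.0
      vertex 5.0 12.0 0.0
      vertex 5.0 12.0 15.0
    endloop
  endfacet
  facet normal 0.0000 1.0000 0.0000
    outer loop
      vertex 20.0 12.0 0.0
      vertex 5.0 12.0 15.0
      vertex 20.0 12.0 15.0
    endloop
  endfacet
  facet normal 1.0000 0.0000 0.0000
    outer loop
      vertex 5.0 12.0 0.0
      vertex 5.0 27.0 0.0
      vertex 5.0 27.0 15.0
    endloop
  endfacet
  facet normal 1.0000 0.0000 0.0000
    outer loop
      vertex 5.0 12.0 0.0
      vertex 5.0 27.0 15.0
      vertex 5.0 12.0 15.0
    endloop
  endfacet
  facet normal 0.0000 1.0000 0.0000
    outer loop
      vertex 5.0 27.0 0.0
      vertex 0.0 27.0 0.0
      vertex 0.0 27.0 15.0
    endloop
  endfacet
  facet normal 0.0000 1.0000 0.0000
    outer loop
      vertex 5.0 27.0 0.0
      vertex 0.0 27.0 15.0
      vertex 5.0 27.0 15.0
    endloop
  endfacet
  facet normal -1.0000 0.0000 0.0000
    outer loop
      vertex 0.0 27.0 0.0
      vertex 0.0 0.0 0.0
      vertex 0.0 0.0 15.0
    endloop
  endfacet
  facet normal -1.0000 0.0000 0.0000
    outer loop
      vertex 0.0 27.0 0.0
      vertex 0.0 0.0 15.0
      vertex 0.0 27.0 15.0
    endloop
  endfacet
endsolid part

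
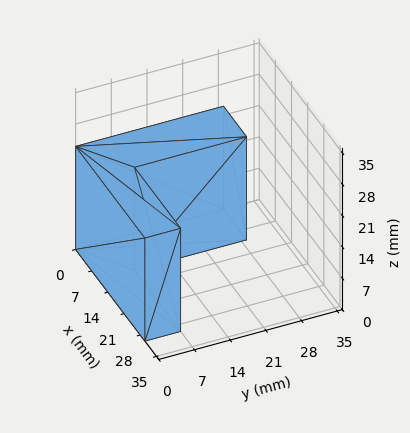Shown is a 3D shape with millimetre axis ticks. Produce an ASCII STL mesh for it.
Reading the render: the shape is an L-shaped prism: outer 30 × 29 mm, arm thicknesses ≈ 7 mm (horizontal) and 10 mm (vertical), extruded 23 mm in z (dimensions read to the nearest mm from the axis ticks). For the STL, each face is triangulated and given an outward normal.

solid part
  facet normal 0.0000 0.0000 -1.0000
    outer loop
      vertex 30.00 7.00 0.00
      vertex 30.00 0.00 0.00
      vertex 0.00 0.00 0.00
    endloop
  endfacet
  facet normal 0.0000 0.0000 -1.0000
    outer loop
      vertex 10.00 7.00 0.00
      vertex 30.00 7.00 0.00
      vertex 0.00 0.00 0.00
    endloop
  endfacet
  facet normal 0.0000 0.0000 -1.0000
    outer loop
      vertex 10.00 29.00 0.00
      vertex 10.00 7.00 0.00
      vertex 0.00 0.00 0.00
    endloop
  endfacet
  facet normal 0.0000 0.0000 -1.0000
    outer loop
      vertex 0.00 29.00 0.00
      vertex 10.00 29.00 0.00
      vertex 0.00 0.00 0.00
    endloop
  endfacet
  facet normal 0.0000 0.0000 1.0000
    outer loop
      vertex 0.00 0.00 23.00
      vertex 30.00 0.00 23.00
      vertex 30.00 7.00 23.00
    endloop
  endfacet
  facet normal 0.0000 0.0000 1.0000
    outer loop
      vertex 0.00 0.00 23.00
      vertex 30.00 7.00 23.00
      vertex 10.00 7.00 23.00
    endloop
  endfacet
  facet normal 0.0000 0.0000 1.0000
    outer loop
      vertex 0.00 0.00 23.00
      vertex 10.00 7.00 23.00
      vertex 10.00 29.00 23.00
    endloop
  endfacet
  facet normal 0.0000 0.0000 1.0000
    outer loop
      vertex 0.00 0.00 23.00
      vertex 10.00 29.00 23.00
      vertex 0.00 29.00 23.00
    endloop
  endfacet
  facet normal 0.0000 -1.0000 0.0000
    outer loop
      vertex 0.00 0.00 0.00
      vertex 30.00 0.00 0.00
      vertex 30.00 0.00 23.00
    endloop
  endfacet
  facet normal 0.0000 -1.0000 0.0000
    outer loop
      vertex 0.00 0.00 0.00
      vertex 30.00 0.00 23.00
      vertex 0.00 0.00 23.00
    endloop
  endfacet
  facet normal 1.0000 0.0000 0.0000
    outer loop
      vertex 30.00 0.00 0.00
      vertex 30.00 7.00 0.00
      vertex 30.00 7.00 23.00
    endloop
  endfacet
  facet normal 1.0000 0.0000 0.0000
    outer loop
      vertex 30.00 0.00 0.00
      vertex 30.00 7.00 23.00
      vertex 30.00 0.00 23.00
    endloop
  endfacet
  facet normal 0.0000 1.0000 0.0000
    outer loop
      vertex 30.00 7.00 0.00
      vertex 10.00 7.00 0.00
      vertex 10.00 7.00 23.00
    endloop
  endfacet
  facet normal 0.0000 1.0000 0.0000
    outer loop
      vertex 30.00 7.00 0.00
      vertex 10.00 7.00 23.00
      vertex 30.00 7.00 23.00
    endloop
  endfacet
  facet normal 1.0000 0.0000 0.0000
    outer loop
      vertex 10.00 7.00 0.00
      vertex 10.00 29.00 0.00
      vertex 10.00 29.00 23.00
    endloop
  endfacet
  facet normal 1.0000 0.0000 0.0000
    outer loop
      vertex 10.00 7.00 0.00
      vertex 10.00 29.00 23.00
      vertex 10.00 7.00 23.00
    endloop
  endfacet
  facet normal 0.0000 1.0000 0.0000
    outer loop
      vertex 10.00 29.00 0.00
      vertex 0.00 29.00 0.00
      vertex 0.00 29.00 23.00
    endloop
  endfacet
  facet normal 0.0000 1.0000 0.0000
    outer loop
      vertex 10.00 29.00 0.00
      vertex 0.00 29.00 23.00
      vertex 10.00 29.00 23.00
    endloop
  endfacet
  facet normal -1.0000 0.0000 0.0000
    outer loop
      vertex 0.00 29.00 0.00
      vertex 0.00 0.00 0.00
      vertex 0.00 0.00 23.00
    endloop
  endfacet
  facet normal -1.0000 0.0000 0.0000
    outer loop
      vertex 0.00 29.00 0.00
      vertex 0.00 0.00 23.00
      vertex 0.00 29.00 23.00
    endloop
  endfacet
endsolid part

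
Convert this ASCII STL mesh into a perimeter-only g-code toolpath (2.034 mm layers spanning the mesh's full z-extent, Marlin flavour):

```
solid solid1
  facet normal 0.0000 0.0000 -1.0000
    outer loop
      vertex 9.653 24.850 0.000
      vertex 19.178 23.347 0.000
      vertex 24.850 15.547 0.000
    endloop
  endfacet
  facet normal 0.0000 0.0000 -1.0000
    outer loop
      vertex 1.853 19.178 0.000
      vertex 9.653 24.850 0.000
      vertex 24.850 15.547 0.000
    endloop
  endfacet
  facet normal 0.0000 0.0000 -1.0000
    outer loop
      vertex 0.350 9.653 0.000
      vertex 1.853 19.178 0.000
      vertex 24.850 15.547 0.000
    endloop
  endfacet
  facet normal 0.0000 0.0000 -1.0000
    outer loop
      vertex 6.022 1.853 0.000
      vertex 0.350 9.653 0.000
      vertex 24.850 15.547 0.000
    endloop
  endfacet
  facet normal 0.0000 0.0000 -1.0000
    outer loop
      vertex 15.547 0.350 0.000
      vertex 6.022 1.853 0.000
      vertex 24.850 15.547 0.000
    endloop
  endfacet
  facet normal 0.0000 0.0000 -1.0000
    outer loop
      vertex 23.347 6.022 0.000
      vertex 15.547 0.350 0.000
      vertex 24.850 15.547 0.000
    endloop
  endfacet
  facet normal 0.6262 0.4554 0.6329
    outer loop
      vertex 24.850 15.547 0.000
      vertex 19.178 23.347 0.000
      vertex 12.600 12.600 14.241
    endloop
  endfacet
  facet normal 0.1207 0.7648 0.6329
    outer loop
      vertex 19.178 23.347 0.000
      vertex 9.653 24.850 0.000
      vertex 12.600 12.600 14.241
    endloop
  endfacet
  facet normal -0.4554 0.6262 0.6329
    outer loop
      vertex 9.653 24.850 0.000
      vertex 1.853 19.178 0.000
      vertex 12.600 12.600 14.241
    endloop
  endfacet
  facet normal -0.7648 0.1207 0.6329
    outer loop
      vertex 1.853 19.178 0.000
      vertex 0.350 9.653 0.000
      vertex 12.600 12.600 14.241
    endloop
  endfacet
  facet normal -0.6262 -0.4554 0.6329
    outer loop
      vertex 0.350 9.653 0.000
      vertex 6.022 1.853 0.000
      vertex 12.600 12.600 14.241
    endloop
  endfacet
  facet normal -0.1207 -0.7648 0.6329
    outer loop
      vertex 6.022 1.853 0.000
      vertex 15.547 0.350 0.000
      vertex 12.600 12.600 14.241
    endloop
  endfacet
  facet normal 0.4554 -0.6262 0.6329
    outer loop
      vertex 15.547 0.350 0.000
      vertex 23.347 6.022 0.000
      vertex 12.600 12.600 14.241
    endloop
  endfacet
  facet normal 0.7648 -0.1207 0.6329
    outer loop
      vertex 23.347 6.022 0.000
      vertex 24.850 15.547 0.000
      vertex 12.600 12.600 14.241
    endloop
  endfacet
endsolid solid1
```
; perimeter-only toolpath
G21 ; units = mm
G90 ; absolute positioning
G28 ; home
; layer 1
G0 Z2.034
G0 X23.100 Y15.126
G1 X18.238 Y21.812
G1 X10.074 Y23.100
G1 X3.388 Y18.238
G1 X2.100 Y10.074
G1 X6.962 Y3.388
G1 X15.126 Y2.100
G1 X21.812 Y6.962
G1 X23.100 Y15.126
; layer 2
G0 Z4.069
G0 X21.350 Y14.705
G1 X17.299 Y20.276
G1 X10.495 Y21.350
G1 X4.924 Y17.299
G1 X3.850 Y10.495
G1 X7.901 Y4.924
G1 X14.705 Y3.850
G1 X20.276 Y7.901
G1 X21.350 Y14.705
; layer 3
G0 Z6.103
G0 X19.600 Y14.284
G1 X16.359 Y18.741
G1 X10.916 Y19.600
G1 X6.459 Y16.359
G1 X5.600 Y10.916
G1 X8.841 Y6.459
G1 X14.284 Y5.600
G1 X18.741 Y8.841
G1 X19.600 Y14.284
; layer 4
G0 Z8.138
G0 X17.850 Y13.863
G1 X15.419 Y17.206
G1 X11.337 Y17.850
G1 X7.994 Y15.419
G1 X7.350 Y11.337
G1 X9.781 Y7.994
G1 X13.863 Y7.350
G1 X17.206 Y9.781
G1 X17.850 Y13.863
; layer 5
G0 Z10.172
G0 X16.100 Y13.442
G1 X14.479 Y15.671
G1 X11.758 Y16.100
G1 X9.529 Y14.479
G1 X9.100 Y11.758
G1 X10.721 Y9.529
G1 X13.442 Y9.100
G1 X15.671 Y10.721
G1 X16.100 Y13.442
; layer 6
G0 Z12.207
G0 X14.350 Y13.021
G1 X13.540 Y14.135
G1 X12.179 Y14.350
G1 X11.065 Y13.540
G1 X10.850 Y12.179
G1 X11.660 Y11.065
G1 X13.021 Y10.850
G1 X14.135 Y11.660
G1 X14.350 Y13.021
M2 ; end

The solid is a regular 8-sided pyramid, base circumscribed radius ≈ 12.6 mm, apex at z ≈ 14.2 mm. Slicing at Δz = 2.034 mm — 7 equal slices spanning the solid's height, so layer i sits at z = i·h/7 — gives 6 non-empty perimeters. Each is a 8-segment closed polygon; G0 lifts to the layer z and rapids to the start vertex, then G1 traces the edges. The cross-section shrinks linearly with z (the slice at the apex is degenerate and omitted).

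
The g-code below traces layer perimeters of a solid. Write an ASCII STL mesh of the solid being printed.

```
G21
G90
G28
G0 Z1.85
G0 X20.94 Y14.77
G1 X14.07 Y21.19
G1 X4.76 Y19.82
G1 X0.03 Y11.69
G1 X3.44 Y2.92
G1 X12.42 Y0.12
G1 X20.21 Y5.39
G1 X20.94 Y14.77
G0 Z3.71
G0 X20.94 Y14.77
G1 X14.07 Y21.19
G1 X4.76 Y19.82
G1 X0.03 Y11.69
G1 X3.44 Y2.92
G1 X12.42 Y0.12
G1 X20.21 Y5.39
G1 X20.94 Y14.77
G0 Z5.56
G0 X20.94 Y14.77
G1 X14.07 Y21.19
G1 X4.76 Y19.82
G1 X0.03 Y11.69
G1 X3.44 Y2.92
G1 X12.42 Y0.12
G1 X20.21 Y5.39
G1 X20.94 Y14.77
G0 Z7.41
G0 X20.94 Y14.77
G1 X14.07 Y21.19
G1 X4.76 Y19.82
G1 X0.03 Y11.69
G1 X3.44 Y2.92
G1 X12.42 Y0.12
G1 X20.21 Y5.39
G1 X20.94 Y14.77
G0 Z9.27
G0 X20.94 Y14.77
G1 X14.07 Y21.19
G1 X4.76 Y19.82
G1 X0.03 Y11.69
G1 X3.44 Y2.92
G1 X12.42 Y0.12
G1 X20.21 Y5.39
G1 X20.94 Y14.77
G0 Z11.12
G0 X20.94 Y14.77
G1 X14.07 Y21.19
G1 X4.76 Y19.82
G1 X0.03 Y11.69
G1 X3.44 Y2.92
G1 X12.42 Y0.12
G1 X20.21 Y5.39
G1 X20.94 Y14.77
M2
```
solid part
  facet normal 0.0000 0.0000 -1.0000
    outer loop
      vertex 4.76 19.82 0.00
      vertex 14.07 21.19 0.00
      vertex 20.94 14.77 0.00
    endloop
  endfacet
  facet normal 0.0000 0.0000 -1.0000
    outer loop
      vertex 0.03 11.69 0.00
      vertex 4.76 19.82 0.00
      vertex 20.94 14.77 0.00
    endloop
  endfacet
  facet normal 0.0000 0.0000 -1.0000
    outer loop
      vertex 3.44 2.92 0.00
      vertex 0.03 11.69 0.00
      vertex 20.94 14.77 0.00
    endloop
  endfacet
  facet normal 0.0000 0.0000 -1.0000
    outer loop
      vertex 12.42 0.12 0.00
      vertex 3.44 2.92 0.00
      vertex 20.94 14.77 0.00
    endloop
  endfacet
  facet normal 0.0000 0.0000 -1.0000
    outer loop
      vertex 20.21 5.39 0.00
      vertex 12.42 0.12 0.00
      vertex 20.94 14.77 0.00
    endloop
  endfacet
  facet normal 0.0000 0.0000 1.0000
    outer loop
      vertex 20.94 14.77 11.12
      vertex 14.07 21.19 11.12
      vertex 4.76 19.82 11.12
    endloop
  endfacet
  facet normal 0.0000 0.0000 1.0000
    outer loop
      vertex 20.94 14.77 11.12
      vertex 4.76 19.82 11.12
      vertex 0.03 11.69 11.12
    endloop
  endfacet
  facet normal 0.0000 0.0000 1.0000
    outer loop
      vertex 20.94 14.77 11.12
      vertex 0.03 11.69 11.12
      vertex 3.44 2.92 11.12
    endloop
  endfacet
  facet normal 0.0000 0.0000 1.0000
    outer loop
      vertex 20.94 14.77 11.12
      vertex 3.44 2.92 11.12
      vertex 12.42 0.12 11.12
    endloop
  endfacet
  facet normal 0.0000 0.0000 1.0000
    outer loop
      vertex 20.94 14.77 11.12
      vertex 12.42 0.12 11.12
      vertex 20.21 5.39 11.12
    endloop
  endfacet
  facet normal 0.6828 0.7306 0.0000
    outer loop
      vertex 20.94 14.77 0.00
      vertex 14.07 21.19 0.00
      vertex 14.07 21.19 11.12
    endloop
  endfacet
  facet normal 0.6828 0.7306 0.0000
    outer loop
      vertex 20.94 14.77 0.00
      vertex 14.07 21.19 11.12
      vertex 20.94 14.77 11.12
    endloop
  endfacet
  facet normal -0.1456 0.9893 0.0000
    outer loop
      vertex 14.07 21.19 0.00
      vertex 4.76 19.82 0.00
      vertex 4.76 19.82 11.12
    endloop
  endfacet
  facet normal -0.1456 0.9893 0.0000
    outer loop
      vertex 14.07 21.19 0.00
      vertex 4.76 19.82 11.12
      vertex 14.07 21.19 11.12
    endloop
  endfacet
  facet normal -0.8644 0.5029 0.0000
    outer loop
      vertex 4.76 19.82 0.00
      vertex 0.03 11.69 0.00
      vertex 0.03 11.69 11.12
    endloop
  endfacet
  facet normal -0.8644 0.5029 0.0000
    outer loop
      vertex 4.76 19.82 0.00
      vertex 0.03 11.69 11.12
      vertex 4.76 19.82 11.12
    endloop
  endfacet
  facet normal -0.9320 -0.3624 0.0000
    outer loop
      vertex 0.03 11.69 0.00
      vertex 3.44 2.92 0.00
      vertex 3.44 2.92 11.12
    endloop
  endfacet
  facet normal -0.9320 -0.3624 0.0000
    outer loop
      vertex 0.03 11.69 0.00
      vertex 3.44 2.92 11.12
      vertex 0.03 11.69 11.12
    endloop
  endfacet
  facet normal -0.2977 -0.9547 0.0000
    outer loop
      vertex 3.44 2.92 0.00
      vertex 12.42 0.12 0.00
      vertex 12.42 0.12 11.12
    endloop
  endfacet
  facet normal -0.2977 -0.9547 0.0000
    outer loop
      vertex 3.44 2.92 0.00
      vertex 12.42 0.12 11.12
      vertex 3.44 2.92 11.12
    endloop
  endfacet
  facet normal 0.5603 -0.8283 0.0000
    outer loop
      vertex 12.42 0.12 0.00
      vertex 20.21 5.39 0.00
      vertex 20.21 5.39 11.12
    endloop
  endfacet
  facet normal 0.5603 -0.8283 0.0000
    outer loop
      vertex 12.42 0.12 0.00
      vertex 20.21 5.39 11.12
      vertex 12.42 0.12 11.12
    endloop
  endfacet
  facet normal 0.9970 -0.0776 0.0000
    outer loop
      vertex 20.21 5.39 0.00
      vertex 20.94 14.77 0.00
      vertex 20.94 14.77 11.12
    endloop
  endfacet
  facet normal 0.9970 -0.0776 0.0000
    outer loop
      vertex 20.21 5.39 0.00
      vertex 20.94 14.77 11.12
      vertex 20.21 5.39 11.12
    endloop
  endfacet
endsolid part

The G0 Z moves step by Δz≈1.85 mm. Every layer's G1 loop is the same polygon, so the solid is a straight extrusion of it from z=0 to z≈11.1. Closing with flat bottom and top caps and triangulating gives 24 facets — a regular 7-sided prism (a cylinder approximated with 7 flat sides), circumscribed radius ≈ 10.8 mm, height ≈ 11.1 mm.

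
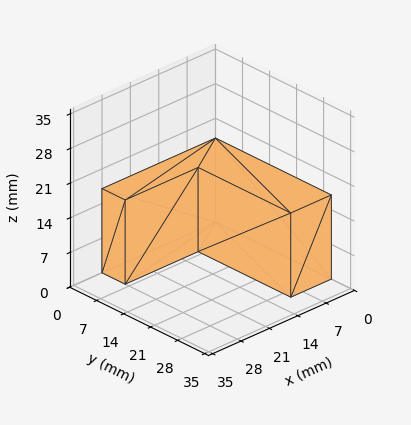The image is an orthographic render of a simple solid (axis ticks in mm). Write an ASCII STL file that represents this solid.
Reading the render: the shape is an L-shaped prism: outer 28 × 30 mm, arm thicknesses ≈ 6 mm (horizontal) and 10 mm (vertical), extruded 17 mm in z (dimensions read to the nearest mm from the axis ticks). For the STL, each face is triangulated and given an outward normal.

solid part
  facet normal 0.0000 0.0000 -1.0000
    outer loop
      vertex 28.0 6.0 0.0
      vertex 28.0 0.0 0.0
      vertex 0.0 0.0 0.0
    endloop
  endfacet
  facet normal 0.0000 0.0000 -1.0000
    outer loop
      vertex 10.0 6.0 0.0
      vertex 28.0 6.0 0.0
      vertex 0.0 0.0 0.0
    endloop
  endfacet
  facet normal 0.0000 0.0000 -1.0000
    outer loop
      vertex 10.0 30.0 0.0
      vertex 10.0 6.0 0.0
      vertex 0.0 0.0 0.0
    endloop
  endfacet
  facet normal 0.0000 0.0000 -1.0000
    outer loop
      vertex 0.0 30.0 0.0
      vertex 10.0 30.0 0.0
      vertex 0.0 0.0 0.0
    endloop
  endfacet
  facet normal 0.0000 0.0000 1.0000
    outer loop
      vertex 0.0 0.0 17.0
      vertex 28.0 0.0 17.0
      vertex 28.0 6.0 17.0
    endloop
  endfacet
  facet normal 0.0000 0.0000 1.0000
    outer loop
      vertex 0.0 0.0 17.0
      vertex 28.0 6.0 17.0
      vertex 10.0 6.0 17.0
    endloop
  endfacet
  facet normal 0.0000 0.0000 1.0000
    outer loop
      vertex 0.0 0.0 17.0
      vertex 10.0 6.0 17.0
      vertex 10.0 30.0 17.0
    endloop
  endfacet
  facet normal 0.0000 0.0000 1.0000
    outer loop
      vertex 0.0 0.0 17.0
      vertex 10.0 30.0 17.0
      vertex 0.0 30.0 17.0
    endloop
  endfacet
  facet normal 0.0000 -1.0000 0.0000
    outer loop
      vertex 0.0 0.0 0.0
      vertex 28.0 0.0 0.0
      vertex 28.0 0.0 17.0
    endloop
  endfacet
  facet normal 0.0000 -1.0000 0.0000
    outer loop
      vertex 0.0 0.0 0.0
      vertex 28.0 0.0 17.0
      vertex 0.0 0.0 17.0
    endloop
  endfacet
  facet normal 1.0000 0.0000 0.0000
    outer loop
      vertex 28.0 0.0 0.0
      vertex 28.0 6.0 0.0
      vertex 28.0 6.0 17.0
    endloop
  endfacet
  facet normal 1.0000 0.0000 0.0000
    outer loop
      vertex 28.0 0.0 0.0
      vertex 28.0 6.0 17.0
      vertex 28.0 0.0 17.0
    endloop
  endfacet
  facet normal 0.0000 1.0000 0.0000
    outer loop
      vertex 28.0 6.0 0.0
      vertex 10.0 6.0 0.0
      vertex 10.0 6.0 17.0
    endloop
  endfacet
  facet normal 0.0000 1.0000 0.0000
    outer loop
      vertex 28.0 6.0 0.0
      vertex 10.0 6.0 17.0
      vertex 28.0 6.0 17.0
    endloop
  endfacet
  facet normal 1.0000 0.0000 0.0000
    outer loop
      vertex 10.0 6.0 0.0
      vertex 10.0 30.0 0.0
      vertex 10.0 30.0 17.0
    endloop
  endfacet
  facet normal 1.0000 0.0000 0.0000
    outer loop
      vertex 10.0 6.0 0.0
      vertex 10.0 30.0 17.0
      vertex 10.0 6.0 17.0
    endloop
  endfacet
  facet normal 0.0000 1.0000 0.0000
    outer loop
      vertex 10.0 30.0 0.0
      vertex 0.0 30.0 0.0
      vertex 0.0 30.0 17.0
    endloop
  endfacet
  facet normal 0.0000 1.0000 0.0000
    outer loop
      vertex 10.0 30.0 0.0
      vertex 0.0 30.0 17.0
      vertex 10.0 30.0 17.0
    endloop
  endfacet
  facet normal -1.0000 0.0000 0.0000
    outer loop
      vertex 0.0 30.0 0.0
      vertex 0.0 0.0 0.0
      vertex 0.0 0.0 17.0
    endloop
  endfacet
  facet normal -1.0000 0.0000 0.0000
    outer loop
      vertex 0.0 30.0 0.0
      vertex 0.0 0.0 17.0
      vertex 0.0 30.0 17.0
    endloop
  endfacet
endsolid part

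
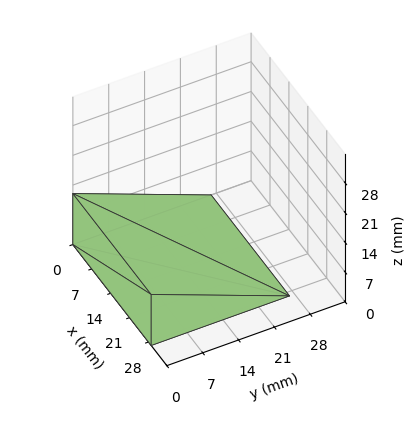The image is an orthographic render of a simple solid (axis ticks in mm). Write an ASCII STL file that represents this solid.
Reading the render: the shape is a wedge (ramp): 29 × 27 mm base, rising to 12 mm along the y=0 edge and sloping linearly to z=0 at y=27 (dimensions read to the nearest mm from the axis ticks). For the STL, each face is triangulated and given an outward normal.

solid part
  facet normal 0.0000 0.0000 -1.0000
    outer loop
      vertex 29.0 27.0 0.0
      vertex 29.0 0.0 0.0
      vertex 0.0 0.0 0.0
    endloop
  endfacet
  facet normal 0.0000 0.0000 -1.0000
    outer loop
      vertex 0.0 27.0 0.0
      vertex 29.0 27.0 0.0
      vertex 0.0 0.0 0.0
    endloop
  endfacet
  facet normal 0.0000 -1.0000 0.0000
    outer loop
      vertex 0.0 0.0 0.0
      vertex 29.0 0.0 0.0
      vertex 29.0 0.0 12.0
    endloop
  endfacet
  facet normal 0.0000 -1.0000 0.0000
    outer loop
      vertex 0.0 0.0 0.0
      vertex 29.0 0.0 12.0
      vertex 0.0 0.0 12.0
    endloop
  endfacet
  facet normal 0.0000 0.4061 0.9138
    outer loop
      vertex 0.0 0.0 12.0
      vertex 29.0 0.0 12.0
      vertex 29.0 27.0 0.0
    endloop
  endfacet
  facet normal 0.0000 0.4061 0.9138
    outer loop
      vertex 0.0 0.0 12.0
      vertex 29.0 27.0 0.0
      vertex 0.0 27.0 0.0
    endloop
  endfacet
  facet normal -1.0000 0.0000 0.0000
    outer loop
      vertex 0.0 0.0 12.0
      vertex 0.0 27.0 0.0
      vertex 0.0 0.0 0.0
    endloop
  endfacet
  facet normal 1.0000 0.0000 0.0000
    outer loop
      vertex 29.0 0.0 0.0
      vertex 29.0 27.0 0.0
      vertex 29.0 0.0 12.0
    endloop
  endfacet
endsolid part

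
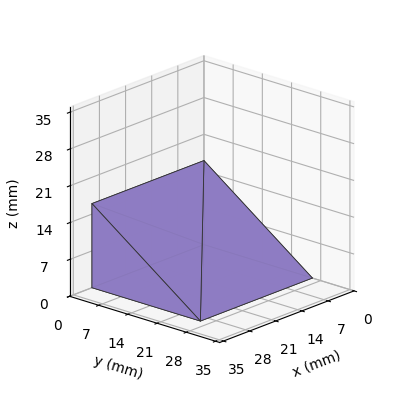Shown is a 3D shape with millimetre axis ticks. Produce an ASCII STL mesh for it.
Reading the render: the shape is a wedge (ramp): 30 × 26 mm base, rising to 16 mm along the y=0 edge and sloping linearly to z=0 at y=26 (dimensions read to the nearest mm from the axis ticks). For the STL, each face is triangulated and given an outward normal.

solid part
  facet normal 0.0000 0.0000 -1.0000
    outer loop
      vertex 30.0 26.0 0.0
      vertex 30.0 0.0 0.0
      vertex 0.0 0.0 0.0
    endloop
  endfacet
  facet normal 0.0000 0.0000 -1.0000
    outer loop
      vertex 0.0 26.0 0.0
      vertex 30.0 26.0 0.0
      vertex 0.0 0.0 0.0
    endloop
  endfacet
  facet normal 0.0000 -1.0000 0.0000
    outer loop
      vertex 0.0 0.0 0.0
      vertex 30.0 0.0 0.0
      vertex 30.0 0.0 16.0
    endloop
  endfacet
  facet normal 0.0000 -1.0000 0.0000
    outer loop
      vertex 0.0 0.0 0.0
      vertex 30.0 0.0 16.0
      vertex 0.0 0.0 16.0
    endloop
  endfacet
  facet normal 0.0000 0.5241 0.8517
    outer loop
      vertex 0.0 0.0 16.0
      vertex 30.0 0.0 16.0
      vertex 30.0 26.0 0.0
    endloop
  endfacet
  facet normal 0.0000 0.5241 0.8517
    outer loop
      vertex 0.0 0.0 16.0
      vertex 30.0 26.0 0.0
      vertex 0.0 26.0 0.0
    endloop
  endfacet
  facet normal -1.0000 0.0000 0.0000
    outer loop
      vertex 0.0 0.0 16.0
      vertex 0.0 26.0 0.0
      vertex 0.0 0.0 0.0
    endloop
  endfacet
  facet normal 1.0000 0.0000 0.0000
    outer loop
      vertex 30.0 0.0 0.0
      vertex 30.0 26.0 0.0
      vertex 30.0 0.0 16.0
    endloop
  endfacet
endsolid part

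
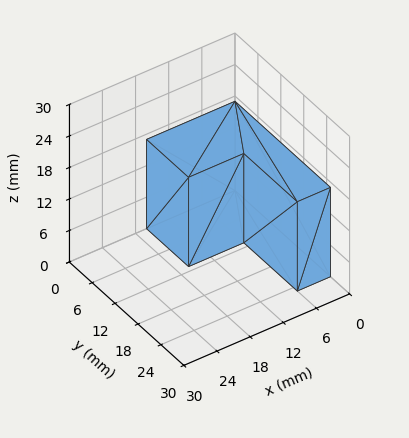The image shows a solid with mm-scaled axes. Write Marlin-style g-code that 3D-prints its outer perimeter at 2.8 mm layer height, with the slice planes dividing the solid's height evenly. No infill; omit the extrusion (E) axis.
Reading the render: the shape is an L-shaped prism: outer 16 × 25 mm, arm thicknesses ≈ 11 mm (horizontal) and 6 mm (vertical), extruded 17 mm in z (dimensions read to the nearest mm from the axis ticks). For the g-code, the solid's height is divided into equal slices at the stated Δz and each level perimeter traced with G1 moves after a G0 lift.

; perimeter-only toolpath
G21 ; units = mm
G90 ; absolute positioning
G28 ; home
; layer 1
G0 Z2.8
G0 X0.0 Y0.0
G1 X16.0 Y0.0
G1 X16.0 Y11.0
G1 X6.0 Y11.0
G1 X6.0 Y25.0
G1 X0.0 Y25.0
G1 X0.0 Y0.0
; layer 2
G0 Z5.7
G0 X0.0 Y0.0
G1 X16.0 Y0.0
G1 X16.0 Y11.0
G1 X6.0 Y11.0
G1 X6.0 Y25.0
G1 X0.0 Y25.0
G1 X0.0 Y0.0
; layer 3
G0 Z8.5
G0 X0.0 Y0.0
G1 X16.0 Y0.0
G1 X16.0 Y11.0
G1 X6.0 Y11.0
G1 X6.0 Y25.0
G1 X0.0 Y25.0
G1 X0.0 Y0.0
; layer 4
G0 Z11.3
G0 X0.0 Y0.0
G1 X16.0 Y0.0
G1 X16.0 Y11.0
G1 X6.0 Y11.0
G1 X6.0 Y25.0
G1 X0.0 Y25.0
G1 X0.0 Y0.0
; layer 5
G0 Z14.2
G0 X0.0 Y0.0
G1 X16.0 Y0.0
G1 X16.0 Y11.0
G1 X6.0 Y11.0
G1 X6.0 Y25.0
G1 X0.0 Y25.0
G1 X0.0 Y0.0
; layer 6
G0 Z17.0
G0 X0.0 Y0.0
G1 X16.0 Y0.0
G1 X16.0 Y11.0
G1 X6.0 Y11.0
G1 X6.0 Y25.0
G1 X0.0 Y25.0
G1 X0.0 Y0.0
M2 ; end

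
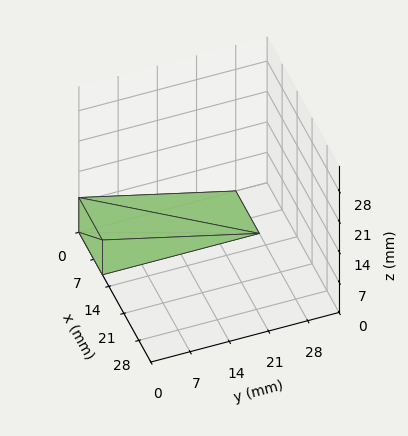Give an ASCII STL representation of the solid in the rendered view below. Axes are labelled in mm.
Reading the render: the shape is a wedge (ramp): 11 × 28 mm base, rising to 8 mm along the y=0 edge and sloping linearly to z=0 at y=28 (dimensions read to the nearest mm from the axis ticks). For the STL, each face is triangulated and given an outward normal.

solid part
  facet normal 0.0000 0.0000 -1.0000
    outer loop
      vertex 11.000 28.000 0.000
      vertex 11.000 0.000 0.000
      vertex 0.000 0.000 0.000
    endloop
  endfacet
  facet normal 0.0000 0.0000 -1.0000
    outer loop
      vertex 0.000 28.000 0.000
      vertex 11.000 28.000 0.000
      vertex 0.000 0.000 0.000
    endloop
  endfacet
  facet normal 0.0000 -1.0000 0.0000
    outer loop
      vertex 0.000 0.000 0.000
      vertex 11.000 0.000 0.000
      vertex 11.000 0.000 8.000
    endloop
  endfacet
  facet normal 0.0000 -1.0000 0.0000
    outer loop
      vertex 0.000 0.000 0.000
      vertex 11.000 0.000 8.000
      vertex 0.000 0.000 8.000
    endloop
  endfacet
  facet normal 0.0000 0.2747 0.9615
    outer loop
      vertex 0.000 0.000 8.000
      vertex 11.000 0.000 8.000
      vertex 11.000 28.000 0.000
    endloop
  endfacet
  facet normal 0.0000 0.2747 0.9615
    outer loop
      vertex 0.000 0.000 8.000
      vertex 11.000 28.000 0.000
      vertex 0.000 28.000 0.000
    endloop
  endfacet
  facet normal -1.0000 0.0000 0.0000
    outer loop
      vertex 0.000 0.000 8.000
      vertex 0.000 28.000 0.000
      vertex 0.000 0.000 0.000
    endloop
  endfacet
  facet normal 1.0000 0.0000 0.0000
    outer loop
      vertex 11.000 0.000 0.000
      vertex 11.000 28.000 0.000
      vertex 11.000 0.000 8.000
    endloop
  endfacet
endsolid part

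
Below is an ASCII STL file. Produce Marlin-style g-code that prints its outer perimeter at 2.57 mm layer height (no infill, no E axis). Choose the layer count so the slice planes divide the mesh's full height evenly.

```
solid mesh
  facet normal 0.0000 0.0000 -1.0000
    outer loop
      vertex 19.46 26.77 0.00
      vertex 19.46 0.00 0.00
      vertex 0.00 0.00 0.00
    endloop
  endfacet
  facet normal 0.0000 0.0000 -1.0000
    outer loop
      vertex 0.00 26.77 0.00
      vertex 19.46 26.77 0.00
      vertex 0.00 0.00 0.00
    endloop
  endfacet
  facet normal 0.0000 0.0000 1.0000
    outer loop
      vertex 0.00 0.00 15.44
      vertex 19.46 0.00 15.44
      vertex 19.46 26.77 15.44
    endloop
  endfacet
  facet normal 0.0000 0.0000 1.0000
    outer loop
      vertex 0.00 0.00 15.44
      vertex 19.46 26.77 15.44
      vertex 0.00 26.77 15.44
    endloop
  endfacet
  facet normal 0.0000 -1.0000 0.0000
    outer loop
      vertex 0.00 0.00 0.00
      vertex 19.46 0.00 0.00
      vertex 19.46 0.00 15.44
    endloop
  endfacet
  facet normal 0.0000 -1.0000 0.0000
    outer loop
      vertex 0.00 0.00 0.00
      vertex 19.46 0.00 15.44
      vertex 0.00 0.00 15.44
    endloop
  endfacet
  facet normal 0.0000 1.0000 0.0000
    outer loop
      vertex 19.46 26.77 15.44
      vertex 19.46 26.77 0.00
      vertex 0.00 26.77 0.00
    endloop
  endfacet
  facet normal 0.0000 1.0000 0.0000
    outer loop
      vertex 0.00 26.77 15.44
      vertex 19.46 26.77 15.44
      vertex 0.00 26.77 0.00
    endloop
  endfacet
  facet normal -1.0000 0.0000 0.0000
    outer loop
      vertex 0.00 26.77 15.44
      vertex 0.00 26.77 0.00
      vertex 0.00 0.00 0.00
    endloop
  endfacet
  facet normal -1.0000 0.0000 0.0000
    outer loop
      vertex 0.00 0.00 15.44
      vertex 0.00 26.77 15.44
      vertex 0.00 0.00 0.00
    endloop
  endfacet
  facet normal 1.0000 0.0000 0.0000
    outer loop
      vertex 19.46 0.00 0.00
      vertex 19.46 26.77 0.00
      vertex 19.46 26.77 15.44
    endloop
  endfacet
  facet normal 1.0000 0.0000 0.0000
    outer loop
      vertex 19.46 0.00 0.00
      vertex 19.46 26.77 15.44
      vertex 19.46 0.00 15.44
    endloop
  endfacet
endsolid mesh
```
; perimeter-only toolpath
G21 ; units = mm
G90 ; absolute positioning
G28 ; home
; layer 1
G0 Z2.57
G0 X0.00 Y0.00
G1 X19.46 Y0.00
G1 X19.46 Y26.77
G1 X0.00 Y26.77
G1 X0.00 Y0.00
; layer 2
G0 Z5.15
G0 X0.00 Y0.00
G1 X19.46 Y0.00
G1 X19.46 Y26.77
G1 X0.00 Y26.77
G1 X0.00 Y0.00
; layer 3
G0 Z7.72
G0 X0.00 Y0.00
G1 X19.46 Y0.00
G1 X19.46 Y26.77
G1 X0.00 Y26.77
G1 X0.00 Y0.00
; layer 4
G0 Z10.29
G0 X0.00 Y0.00
G1 X19.46 Y0.00
G1 X19.46 Y26.77
G1 X0.00 Y26.77
G1 X0.00 Y0.00
; layer 5
G0 Z12.87
G0 X0.00 Y0.00
G1 X19.46 Y0.00
G1 X19.46 Y26.77
G1 X0.00 Y26.77
G1 X0.00 Y0.00
; layer 6
G0 Z15.44
G0 X0.00 Y0.00
G1 X19.46 Y0.00
G1 X19.46 Y26.77
G1 X0.00 Y26.77
G1 X0.00 Y0.00
M2 ; end

The solid is a rectangular box, roughly 19.5 × 26.8 mm footprint and 15.4 mm tall. Slicing at Δz = 2.57 mm — 6 equal slices spanning the solid's height, so layer i sits at z = i·h/6 — gives 6 non-empty perimeters. Each is a 4-segment closed polygon; G0 lifts to the layer z and rapids to the start vertex, then G1 traces the edges.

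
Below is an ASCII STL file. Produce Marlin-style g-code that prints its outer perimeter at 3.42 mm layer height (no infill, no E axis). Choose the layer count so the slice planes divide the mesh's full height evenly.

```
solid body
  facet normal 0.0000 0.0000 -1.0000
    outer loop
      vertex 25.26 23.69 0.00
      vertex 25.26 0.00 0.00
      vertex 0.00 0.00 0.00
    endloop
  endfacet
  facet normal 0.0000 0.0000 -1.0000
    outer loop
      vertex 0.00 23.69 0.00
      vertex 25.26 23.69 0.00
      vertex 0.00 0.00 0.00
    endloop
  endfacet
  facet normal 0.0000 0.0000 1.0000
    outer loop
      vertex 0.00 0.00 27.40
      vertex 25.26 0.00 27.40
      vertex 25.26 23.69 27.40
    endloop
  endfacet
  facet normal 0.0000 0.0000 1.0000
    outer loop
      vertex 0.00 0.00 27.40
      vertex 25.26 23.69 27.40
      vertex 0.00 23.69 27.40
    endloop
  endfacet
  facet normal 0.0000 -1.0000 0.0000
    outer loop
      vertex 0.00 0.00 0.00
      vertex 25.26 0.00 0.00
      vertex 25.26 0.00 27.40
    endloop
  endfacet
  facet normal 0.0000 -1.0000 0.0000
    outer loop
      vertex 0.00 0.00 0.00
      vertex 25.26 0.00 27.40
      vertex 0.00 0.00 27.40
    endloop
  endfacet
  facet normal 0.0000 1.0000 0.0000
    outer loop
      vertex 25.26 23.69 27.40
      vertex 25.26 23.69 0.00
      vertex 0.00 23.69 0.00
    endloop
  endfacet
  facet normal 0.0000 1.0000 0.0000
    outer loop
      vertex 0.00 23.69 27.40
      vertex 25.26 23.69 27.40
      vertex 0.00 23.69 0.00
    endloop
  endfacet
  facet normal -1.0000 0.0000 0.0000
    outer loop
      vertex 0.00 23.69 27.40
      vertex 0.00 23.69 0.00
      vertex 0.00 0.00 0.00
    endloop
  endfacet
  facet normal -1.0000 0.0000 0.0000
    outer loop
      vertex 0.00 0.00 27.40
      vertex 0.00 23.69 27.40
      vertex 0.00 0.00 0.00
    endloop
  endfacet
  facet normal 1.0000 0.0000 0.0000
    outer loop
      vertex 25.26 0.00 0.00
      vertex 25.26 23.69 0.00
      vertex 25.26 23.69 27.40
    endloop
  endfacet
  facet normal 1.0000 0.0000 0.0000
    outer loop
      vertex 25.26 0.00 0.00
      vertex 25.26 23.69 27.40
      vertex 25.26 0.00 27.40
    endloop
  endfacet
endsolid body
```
; perimeter-only toolpath
G21 ; units = mm
G90 ; absolute positioning
G28 ; home
; layer 1
G0 Z3.42
G0 X0.00 Y0.00
G1 X25.26 Y0.00
G1 X25.26 Y23.69
G1 X0.00 Y23.69
G1 X0.00 Y0.00
; layer 2
G0 Z6.85
G0 X0.00 Y0.00
G1 X25.26 Y0.00
G1 X25.26 Y23.69
G1 X0.00 Y23.69
G1 X0.00 Y0.00
; layer 3
G0 Z10.27
G0 X0.00 Y0.00
G1 X25.26 Y0.00
G1 X25.26 Y23.69
G1 X0.00 Y23.69
G1 X0.00 Y0.00
; layer 4
G0 Z13.70
G0 X0.00 Y0.00
G1 X25.26 Y0.00
G1 X25.26 Y23.69
G1 X0.00 Y23.69
G1 X0.00 Y0.00
; layer 5
G0 Z17.12
G0 X0.00 Y0.00
G1 X25.26 Y0.00
G1 X25.26 Y23.69
G1 X0.00 Y23.69
G1 X0.00 Y0.00
; layer 6
G0 Z20.55
G0 X0.00 Y0.00
G1 X25.26 Y0.00
G1 X25.26 Y23.69
G1 X0.00 Y23.69
G1 X0.00 Y0.00
; layer 7
G0 Z23.97
G0 X0.00 Y0.00
G1 X25.26 Y0.00
G1 X25.26 Y23.69
G1 X0.00 Y23.69
G1 X0.00 Y0.00
; layer 8
G0 Z27.40
G0 X0.00 Y0.00
G1 X25.26 Y0.00
G1 X25.26 Y23.69
G1 X0.00 Y23.69
G1 X0.00 Y0.00
M2 ; end

The solid is a rectangular box, roughly 25.3 × 23.7 mm footprint and 27.4 mm tall. Slicing at Δz = 3.42 mm — 8 equal slices spanning the solid's height, so layer i sits at z = i·h/8 — gives 8 non-empty perimeters. Each is a 4-segment closed polygon; G0 lifts to the layer z and rapids to the start vertex, then G1 traces the edges.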